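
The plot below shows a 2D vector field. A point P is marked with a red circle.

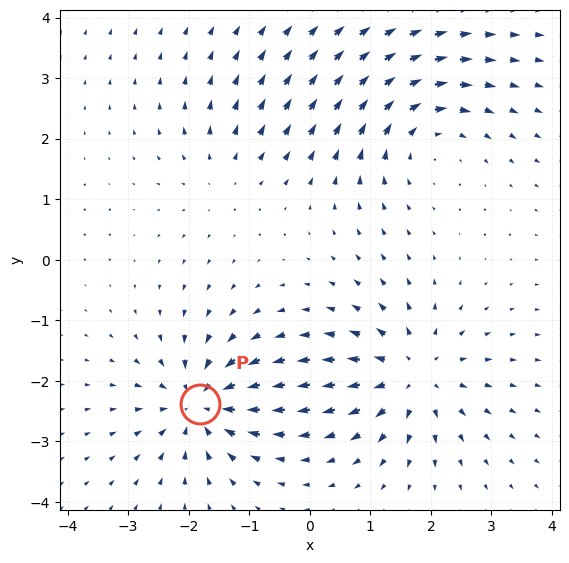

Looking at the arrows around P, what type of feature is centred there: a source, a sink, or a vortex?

sink

At P (-1.8, -2.4) the arrows converge inward. Divergence about -6, curl ≈0 — negative divergence with near-zero curl is a sink.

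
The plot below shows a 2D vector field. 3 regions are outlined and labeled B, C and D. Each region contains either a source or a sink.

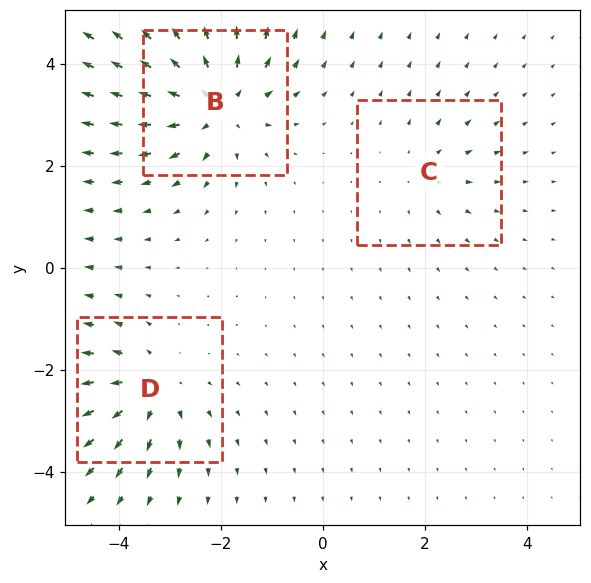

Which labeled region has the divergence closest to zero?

Divergence at each region's feature centre — B: about +5, C: about +2, D: about +3. Region C is closest to zero.

C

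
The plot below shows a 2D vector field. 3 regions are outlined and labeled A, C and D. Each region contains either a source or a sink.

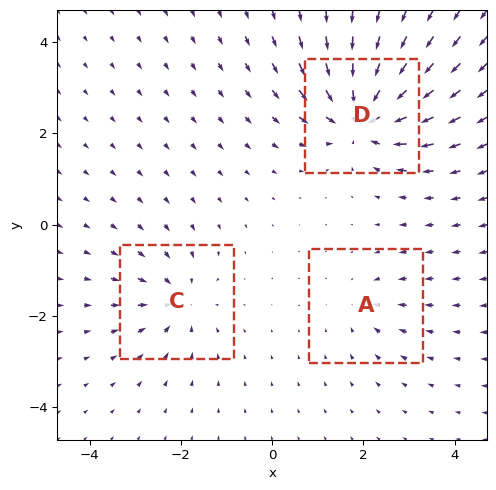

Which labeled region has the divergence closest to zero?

Divergence at each region's feature centre — A: about -2, C: about -4, D: about -6. Region A is closest to zero.

A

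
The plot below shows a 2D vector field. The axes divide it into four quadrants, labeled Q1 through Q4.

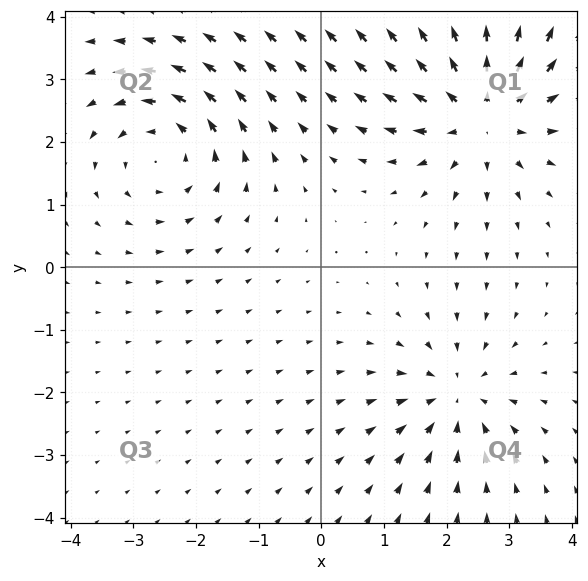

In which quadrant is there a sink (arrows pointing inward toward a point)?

The sink sits at approximately (2.2, -2.1), which lies in quadrant Q4. The divergence there is about -3, negative as expected for a sink.

Q4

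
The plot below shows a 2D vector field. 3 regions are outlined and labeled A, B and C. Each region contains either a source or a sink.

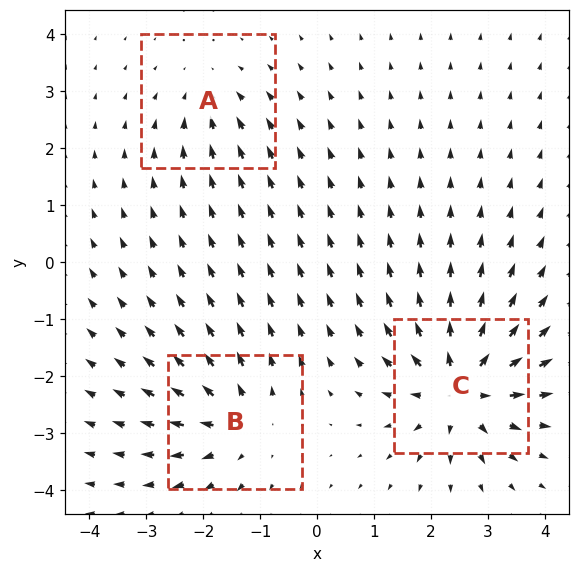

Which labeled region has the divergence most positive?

C

Divergence at each region's feature centre — A: about -2, B: about +4, C: about +6. Region C is most positive.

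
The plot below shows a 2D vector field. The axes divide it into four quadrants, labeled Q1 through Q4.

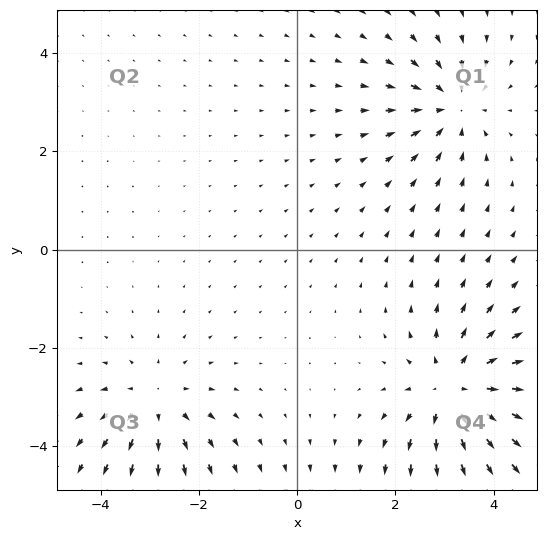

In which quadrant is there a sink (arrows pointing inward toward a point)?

Q1

The sink sits at approximately (3.2, 2.9), which lies in quadrant Q1. The divergence there is about -4, negative as expected for a sink.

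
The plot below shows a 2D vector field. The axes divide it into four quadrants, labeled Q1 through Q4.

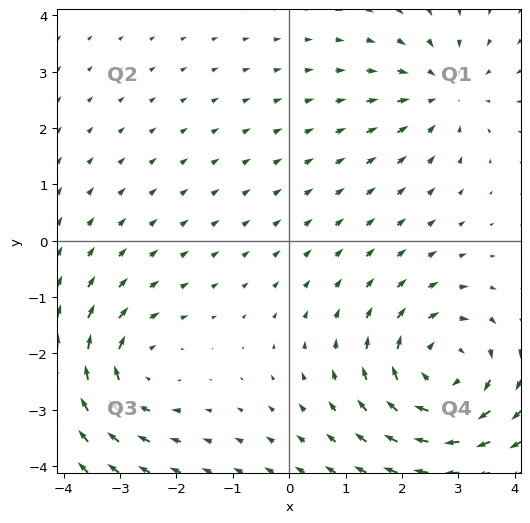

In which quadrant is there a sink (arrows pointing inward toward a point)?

Q1

The sink sits at approximately (2.7, 2.6), which lies in quadrant Q1. The divergence there is about -3, negative as expected for a sink.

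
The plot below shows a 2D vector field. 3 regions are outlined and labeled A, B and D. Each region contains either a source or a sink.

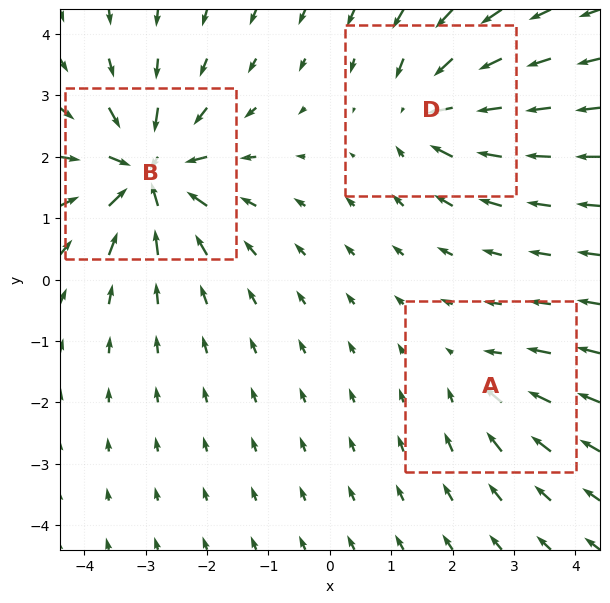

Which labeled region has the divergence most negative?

Divergence at each region's feature centre — A: about -2, B: about -6, D: about -4. Region B is most negative.

B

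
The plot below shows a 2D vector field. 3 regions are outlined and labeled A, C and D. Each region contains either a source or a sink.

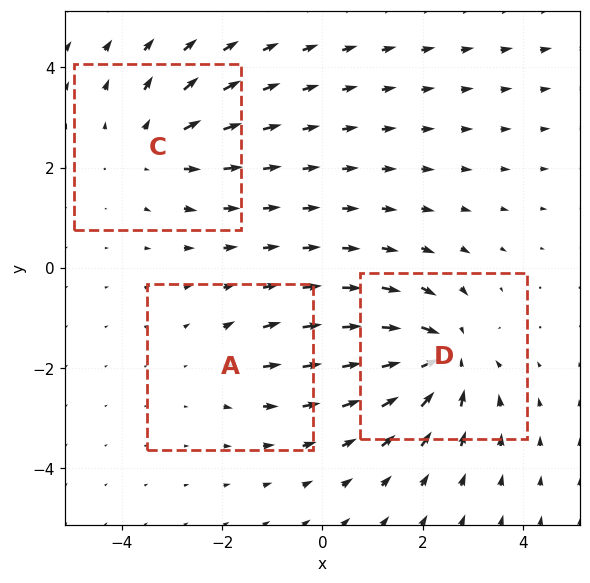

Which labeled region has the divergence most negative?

Divergence at each region's feature centre — A: about +2, C: about +3, D: about -5. Region D is most negative.

D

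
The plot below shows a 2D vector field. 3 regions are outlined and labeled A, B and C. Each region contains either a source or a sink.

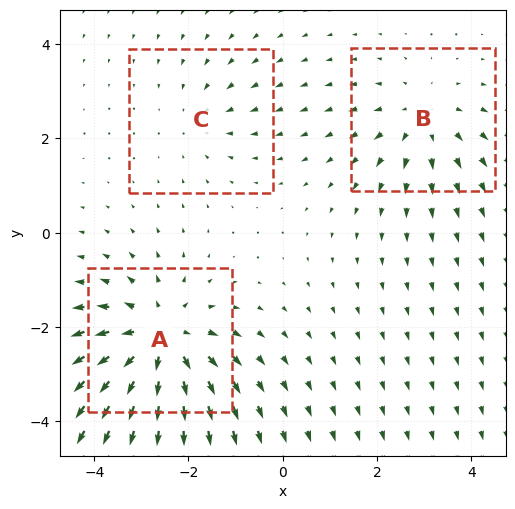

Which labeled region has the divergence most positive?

Divergence at each region's feature centre — A: about +4, B: about +3, C: about -2. Region A is most positive.

A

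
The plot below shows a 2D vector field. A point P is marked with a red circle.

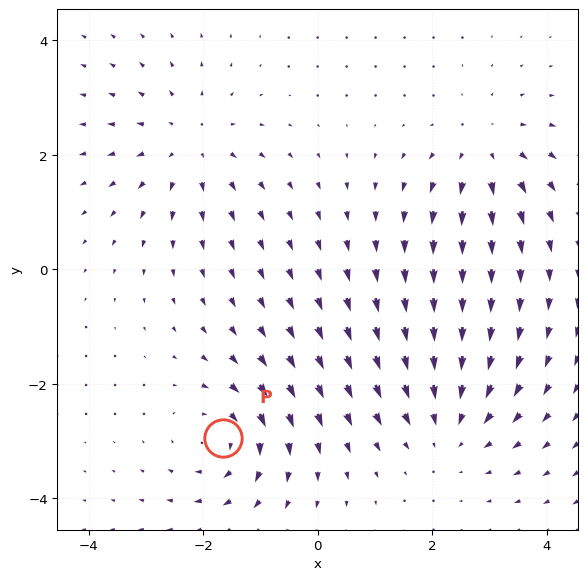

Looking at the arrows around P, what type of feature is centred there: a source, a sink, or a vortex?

At P (-1.7, -3.0) the arrows circulate clockwise. Divergence ≈0, curl about -4 — near-zero divergence with nonzero curl is a vortex.

vortex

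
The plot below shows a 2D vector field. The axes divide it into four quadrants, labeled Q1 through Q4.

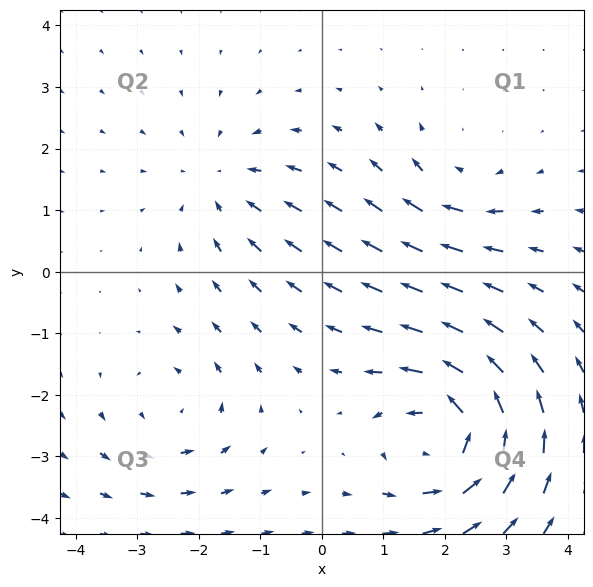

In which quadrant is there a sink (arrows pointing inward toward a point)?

The sink sits at approximately (-1.6, 1.4), which lies in quadrant Q2. The divergence there is about -3, negative as expected for a sink.

Q2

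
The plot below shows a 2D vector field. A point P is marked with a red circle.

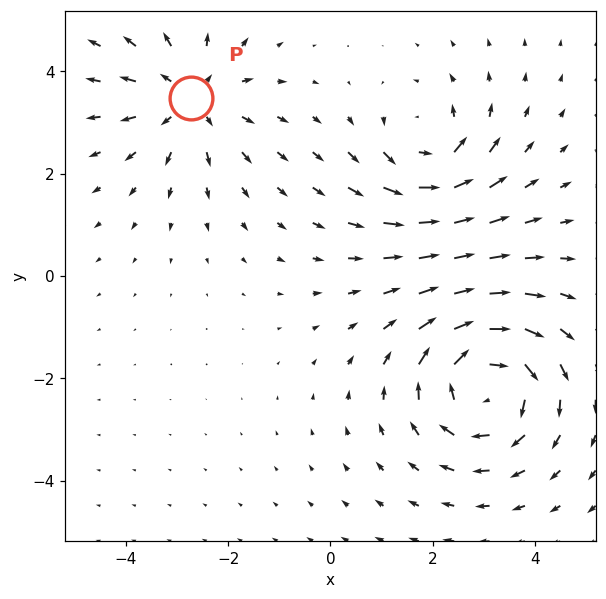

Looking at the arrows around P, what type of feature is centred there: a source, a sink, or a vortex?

source

At P (-2.7, 3.5) the arrows spread outward. Divergence about +3, curl ≈0 — positive divergence with near-zero curl is a source.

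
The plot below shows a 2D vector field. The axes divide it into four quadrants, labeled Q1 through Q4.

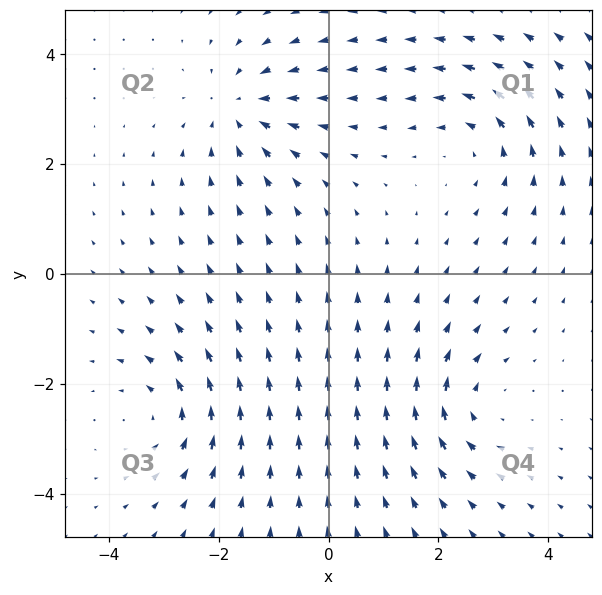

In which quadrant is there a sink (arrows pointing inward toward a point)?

The sink sits at approximately (-1.6, 3.0), which lies in quadrant Q2. The divergence there is about -4, negative as expected for a sink.

Q2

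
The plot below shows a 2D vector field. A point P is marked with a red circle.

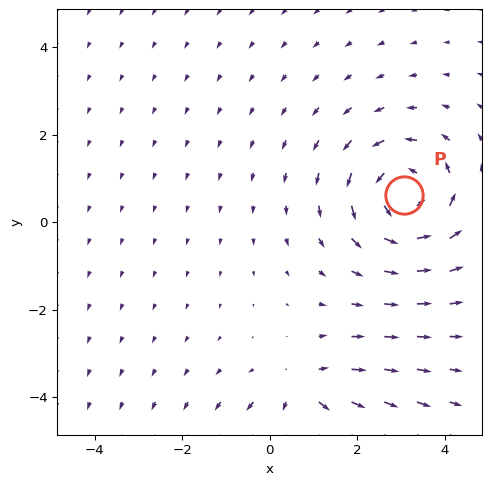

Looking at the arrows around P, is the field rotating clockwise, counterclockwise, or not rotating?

Near P at (3.1, 0.6) the arrows circulate counterclockwise. The curl (z-component) there is about +3; positive curl means counterclockwise rotation.

counterclockwise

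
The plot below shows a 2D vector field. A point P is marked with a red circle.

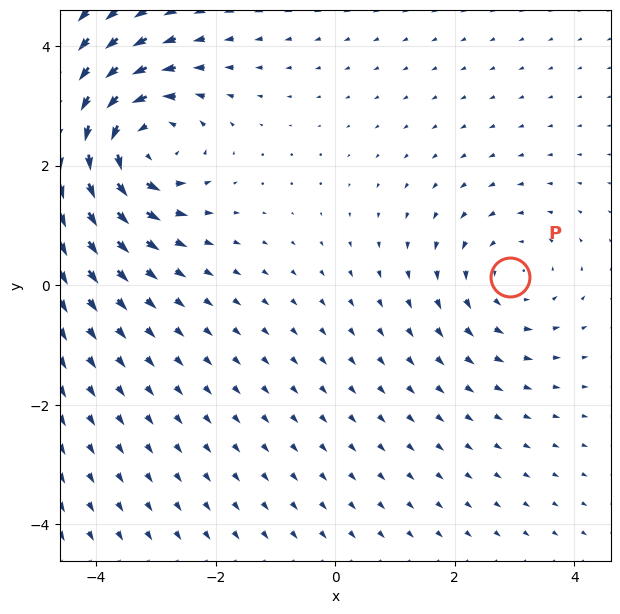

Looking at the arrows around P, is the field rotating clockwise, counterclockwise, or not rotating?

counterclockwise

Near P at (2.9, 0.1) the arrows circulate counterclockwise. The curl (z-component) there is about +2; positive curl means counterclockwise rotation.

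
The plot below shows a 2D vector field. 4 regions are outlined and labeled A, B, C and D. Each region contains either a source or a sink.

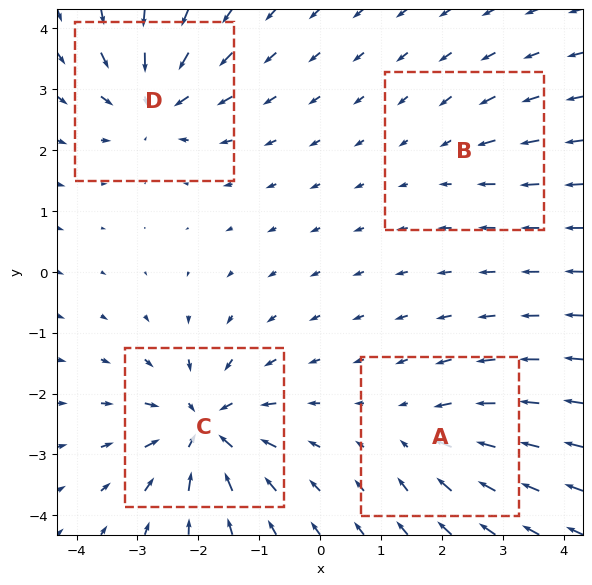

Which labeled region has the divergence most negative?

C

Divergence at each region's feature centre — A: about -4, B: about -3, C: about -8, D: about -6. Region C is most negative.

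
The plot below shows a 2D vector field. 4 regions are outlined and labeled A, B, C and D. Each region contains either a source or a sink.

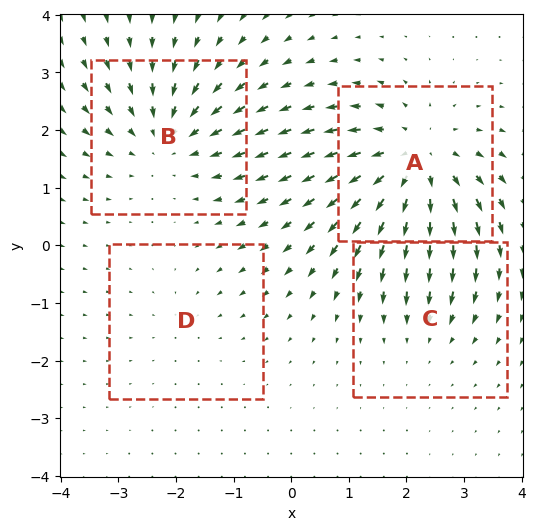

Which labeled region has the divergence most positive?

Divergence at each region's feature centre — A: about +6, B: about -5, C: about -3, D: about -2. Region A is most positive.

A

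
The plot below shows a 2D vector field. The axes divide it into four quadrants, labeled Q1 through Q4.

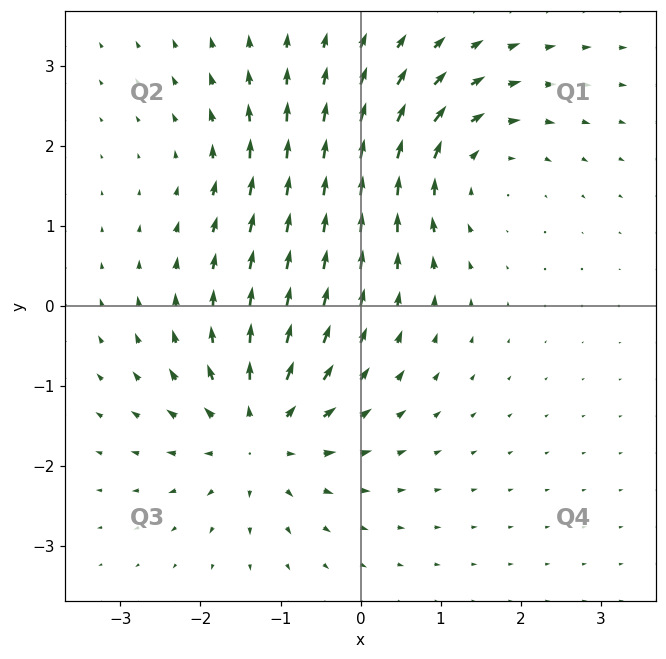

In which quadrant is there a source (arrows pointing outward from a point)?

The source sits at approximately (-1.3, -1.6), which lies in quadrant Q3. The divergence there is about +6, positive as expected for a source.

Q3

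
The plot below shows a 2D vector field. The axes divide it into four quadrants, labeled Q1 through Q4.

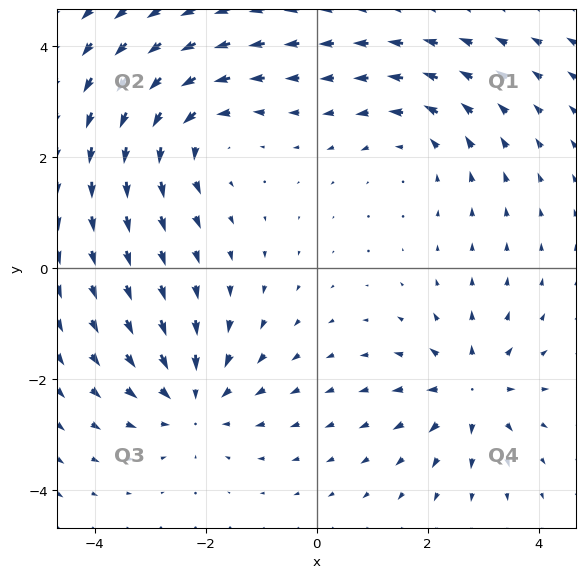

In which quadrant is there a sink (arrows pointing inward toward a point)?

Q3

The sink sits at approximately (-2.2, -2.4), which lies in quadrant Q3. The divergence there is about -5, negative as expected for a sink.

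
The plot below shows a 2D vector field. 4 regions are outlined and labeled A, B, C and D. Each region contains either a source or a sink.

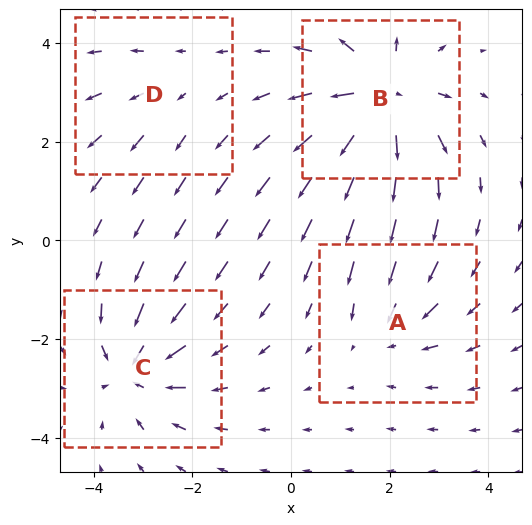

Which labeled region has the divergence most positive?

B

Divergence at each region's feature centre — A: about -3, B: about +7, C: about -5, D: about +2. Region B is most positive.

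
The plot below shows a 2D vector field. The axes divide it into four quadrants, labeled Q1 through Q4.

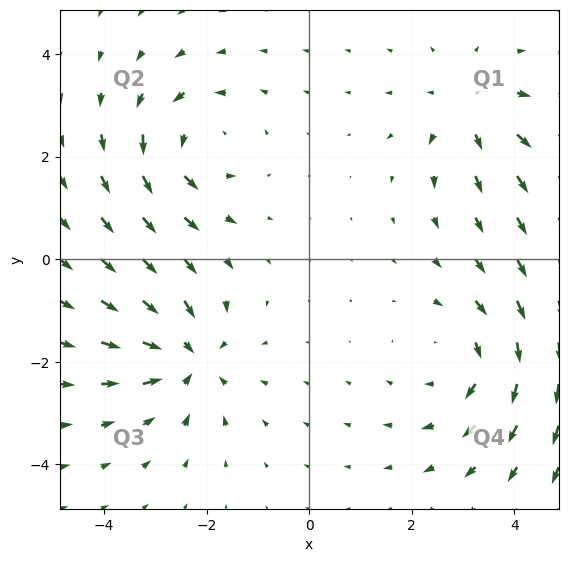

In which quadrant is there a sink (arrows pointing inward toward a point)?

The sink sits at approximately (-2.4, -1.9), which lies in quadrant Q3. The divergence there is about -5, negative as expected for a sink.

Q3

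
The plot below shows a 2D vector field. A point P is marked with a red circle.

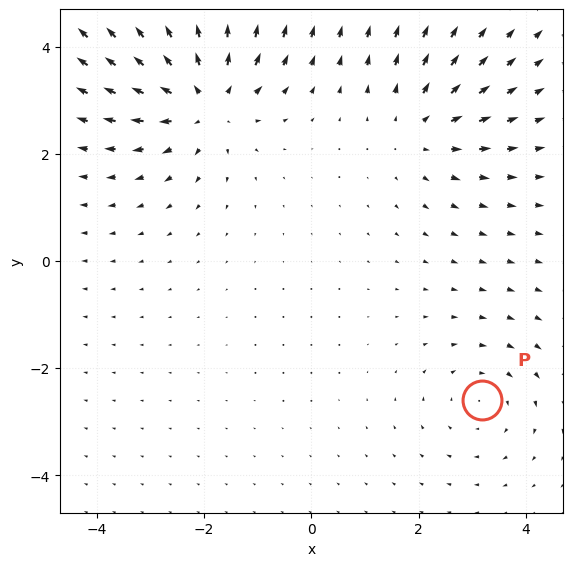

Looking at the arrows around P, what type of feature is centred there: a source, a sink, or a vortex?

vortex

At P (3.2, -2.6) the arrows circulate clockwise. Divergence ≈0, curl about -2 — near-zero divergence with nonzero curl is a vortex.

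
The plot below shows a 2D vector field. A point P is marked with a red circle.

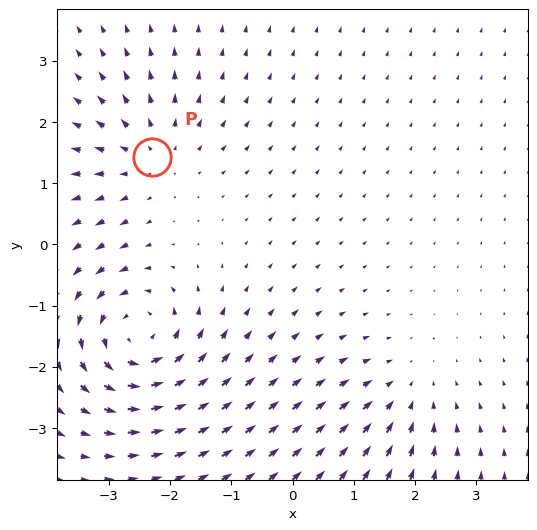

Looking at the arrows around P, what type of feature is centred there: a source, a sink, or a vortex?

At P (-2.3, 1.4) the arrows spread outward. Divergence about +3, curl ≈0 — positive divergence with near-zero curl is a source.

source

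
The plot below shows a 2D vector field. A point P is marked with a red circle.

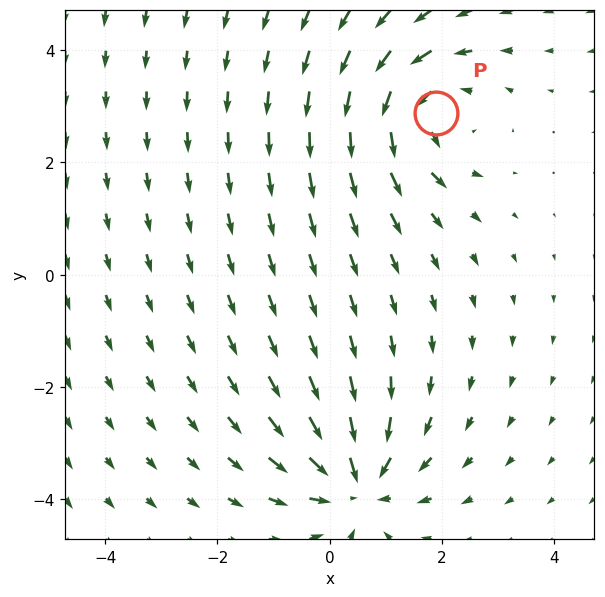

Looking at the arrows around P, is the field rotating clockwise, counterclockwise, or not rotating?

Near P at (1.9, 2.9) the arrows circulate counterclockwise. The curl (z-component) there is about +4; positive curl means counterclockwise rotation.

counterclockwise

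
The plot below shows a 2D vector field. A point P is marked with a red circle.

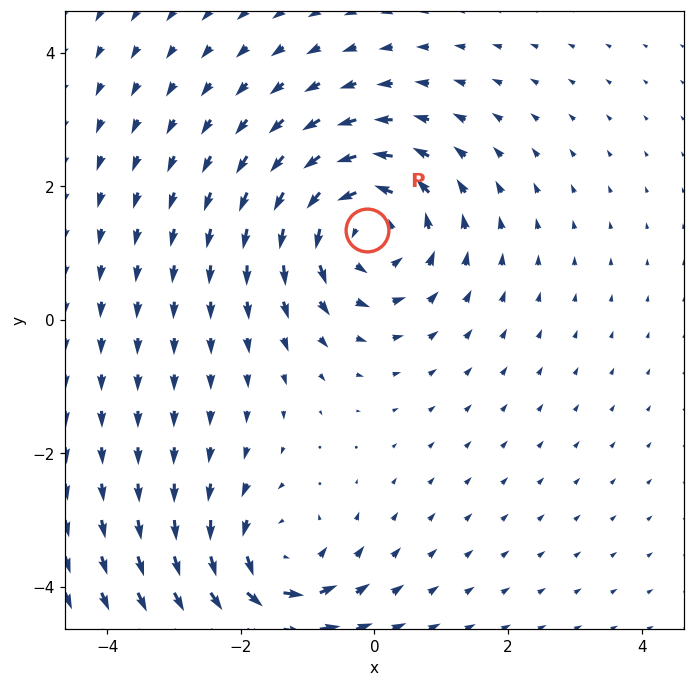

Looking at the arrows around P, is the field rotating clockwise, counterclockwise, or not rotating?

counterclockwise

Near P at (-0.1, 1.3) the arrows circulate counterclockwise. The curl (z-component) there is about +4; positive curl means counterclockwise rotation.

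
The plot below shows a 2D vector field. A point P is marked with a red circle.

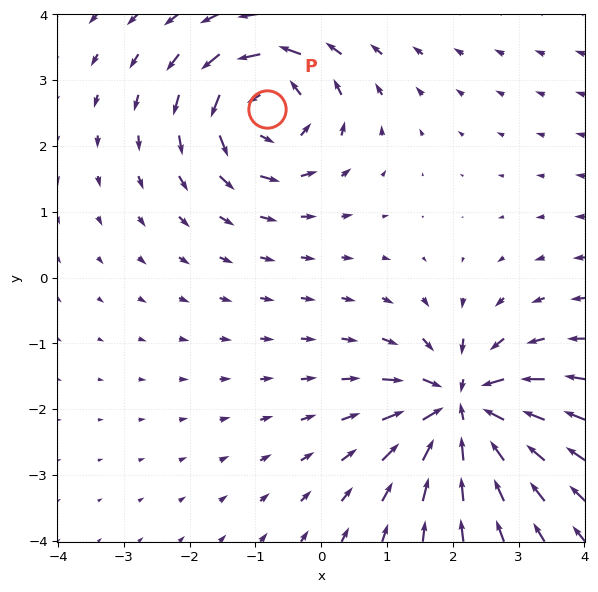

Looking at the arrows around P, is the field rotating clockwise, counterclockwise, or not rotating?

Near P at (-0.8, 2.6) the arrows circulate counterclockwise. The curl (z-component) there is about +5; positive curl means counterclockwise rotation.

counterclockwise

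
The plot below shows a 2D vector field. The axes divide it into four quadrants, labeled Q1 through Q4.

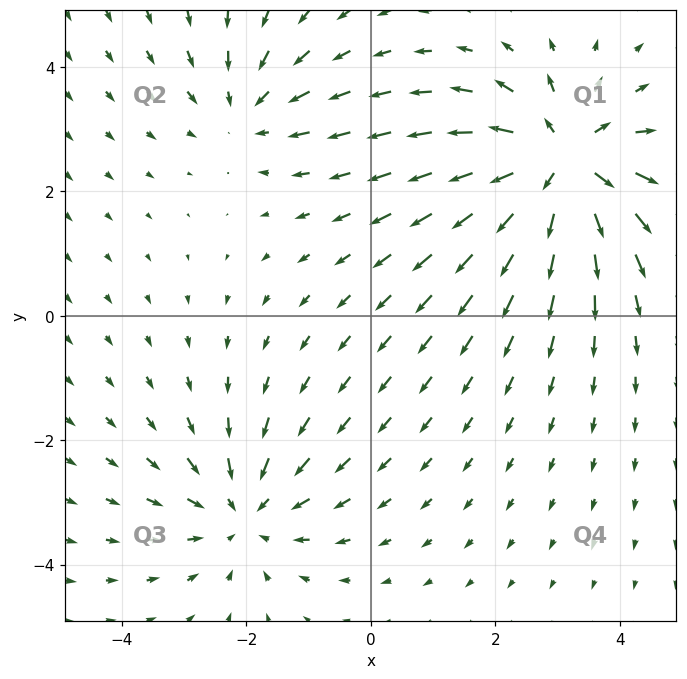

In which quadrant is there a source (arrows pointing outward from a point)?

The source sits at approximately (3.1, 2.5), which lies in quadrant Q1. The divergence there is about +6, positive as expected for a source.

Q1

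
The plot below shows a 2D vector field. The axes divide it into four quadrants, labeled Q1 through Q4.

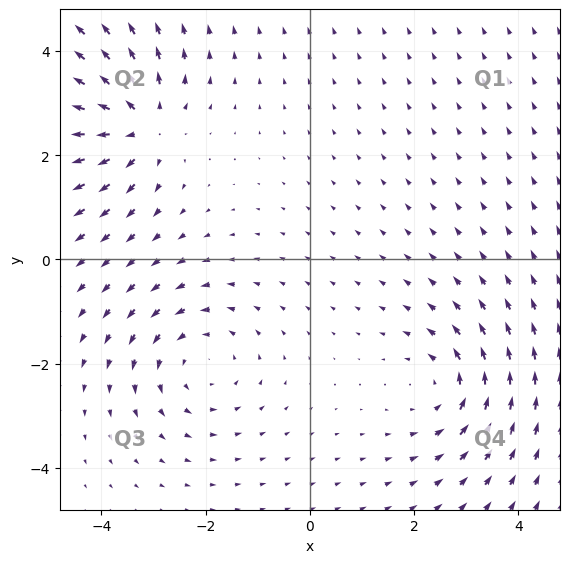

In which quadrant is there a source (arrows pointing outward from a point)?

The source sits at approximately (-3.3, 2.6), which lies in quadrant Q2. The divergence there is about +5, positive as expected for a source.

Q2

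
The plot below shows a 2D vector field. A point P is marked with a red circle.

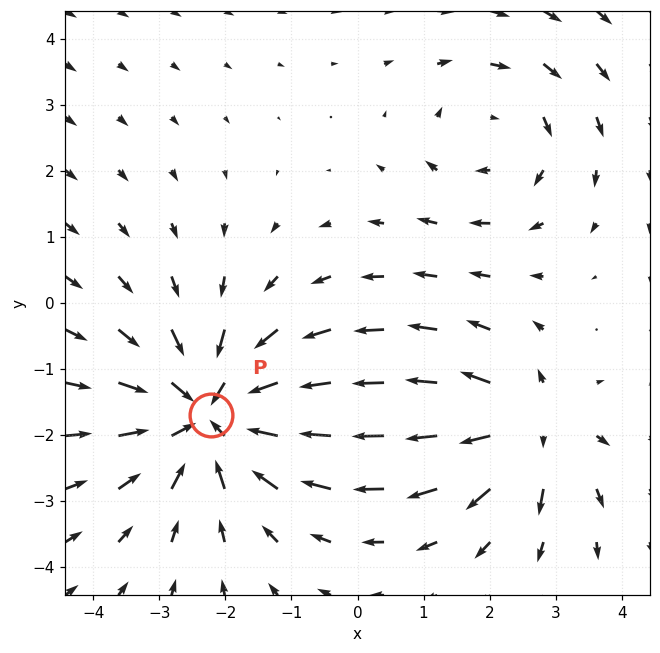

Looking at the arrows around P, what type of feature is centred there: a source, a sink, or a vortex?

At P (-2.2, -1.7) the arrows converge inward. Divergence about -4, curl ≈0 — negative divergence with near-zero curl is a sink.

sink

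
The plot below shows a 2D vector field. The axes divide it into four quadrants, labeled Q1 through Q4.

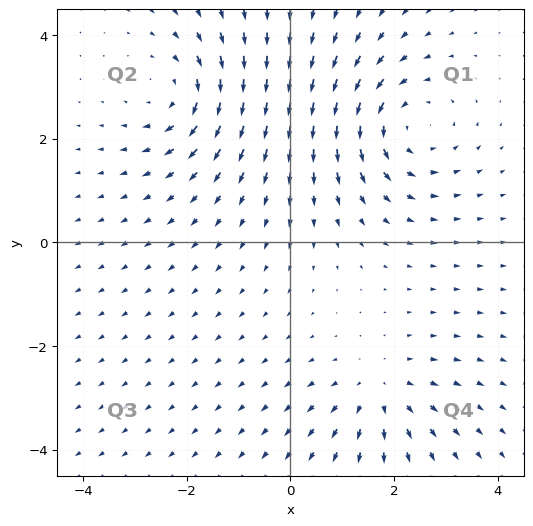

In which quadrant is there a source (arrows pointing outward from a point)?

The source sits at approximately (1.7, -2.9), which lies in quadrant Q4. The divergence there is about +3, positive as expected for a source.

Q4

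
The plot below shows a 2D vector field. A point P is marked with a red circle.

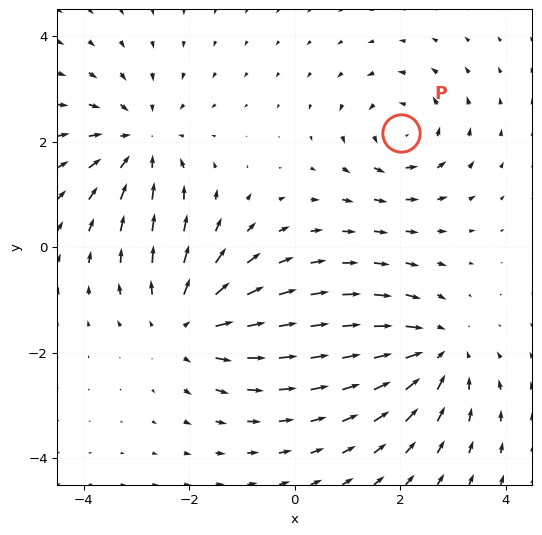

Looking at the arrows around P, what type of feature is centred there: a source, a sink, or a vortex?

At P (2.0, 2.2) the arrows circulate counterclockwise. Divergence ≈0, curl about +4 — near-zero divergence with nonzero curl is a vortex.

vortex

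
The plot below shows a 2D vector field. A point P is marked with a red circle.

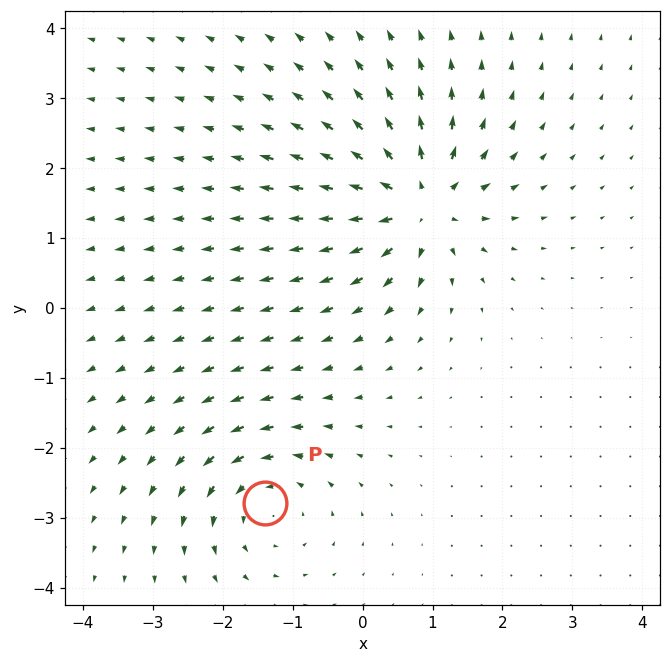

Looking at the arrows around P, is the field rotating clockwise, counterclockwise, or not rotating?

Near P at (-1.4, -2.8) the arrows circulate counterclockwise. The curl (z-component) there is about +4; positive curl means counterclockwise rotation.

counterclockwise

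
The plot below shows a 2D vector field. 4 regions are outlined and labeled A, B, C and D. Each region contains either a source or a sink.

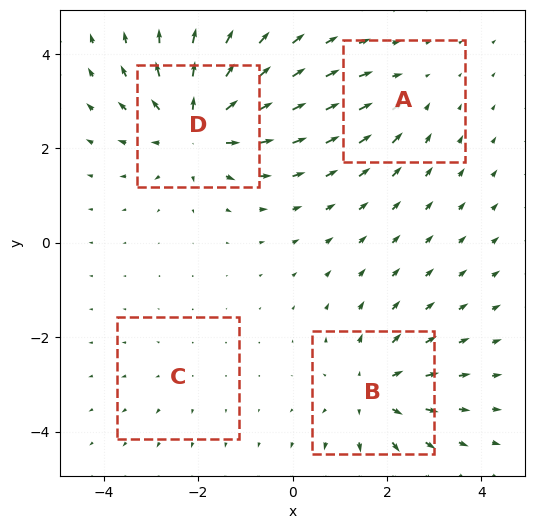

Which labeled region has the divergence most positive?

Divergence at each region's feature centre — A: about -3, B: about +5, C: about +2, D: about +7. Region D is most positive.

D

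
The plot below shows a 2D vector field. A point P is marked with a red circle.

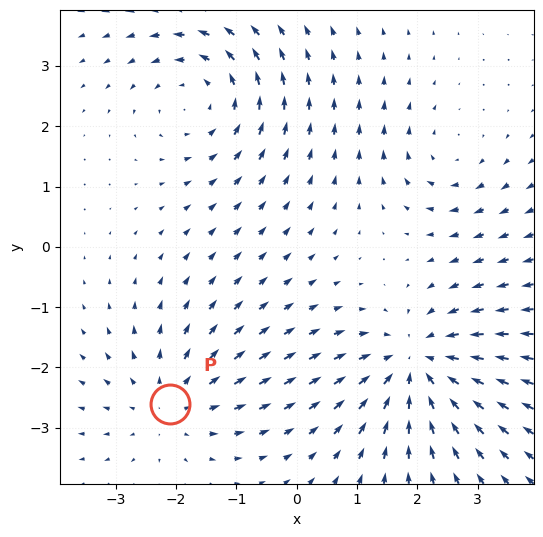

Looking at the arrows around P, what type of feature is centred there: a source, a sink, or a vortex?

At P (-2.1, -2.6) the arrows spread outward. Divergence about +3, curl ≈0 — positive divergence with near-zero curl is a source.

source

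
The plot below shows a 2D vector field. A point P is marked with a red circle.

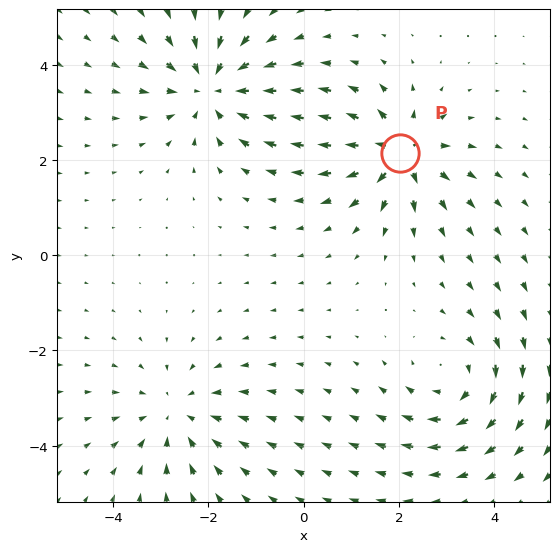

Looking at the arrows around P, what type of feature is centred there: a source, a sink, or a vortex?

source

At P (2.0, 2.2) the arrows spread outward. Divergence about +6, curl ≈0 — positive divergence with near-zero curl is a source.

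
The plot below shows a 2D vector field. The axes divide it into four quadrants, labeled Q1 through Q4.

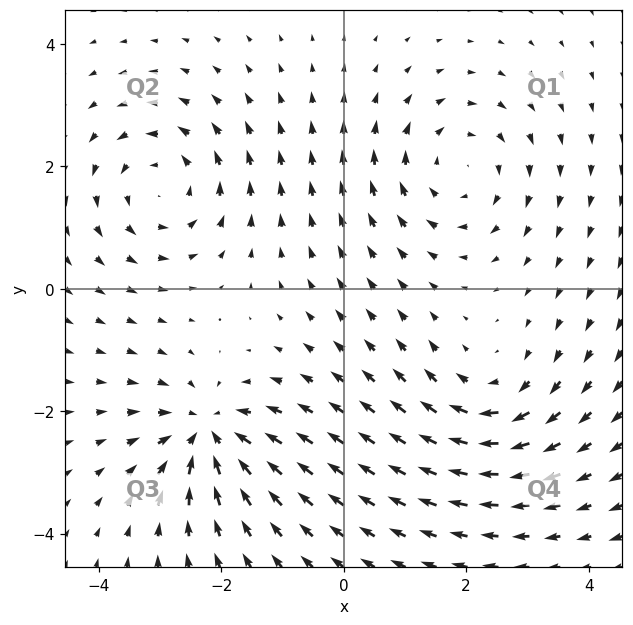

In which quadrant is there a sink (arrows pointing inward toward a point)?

The sink sits at approximately (-2.2, -2.4), which lies in quadrant Q3. The divergence there is about -6, negative as expected for a sink.

Q3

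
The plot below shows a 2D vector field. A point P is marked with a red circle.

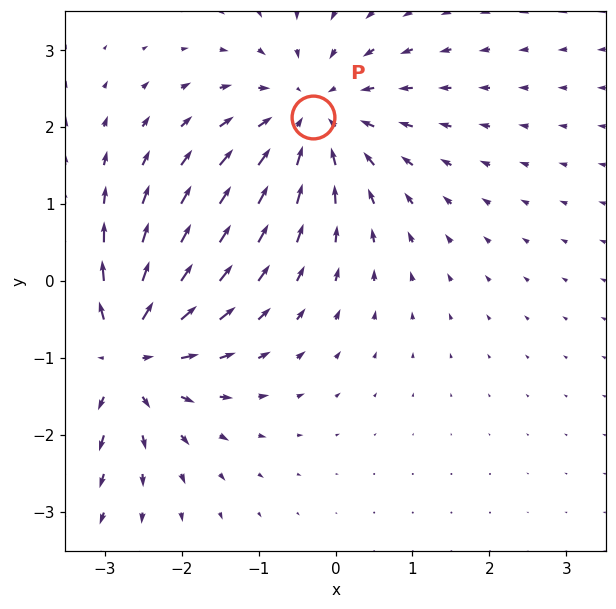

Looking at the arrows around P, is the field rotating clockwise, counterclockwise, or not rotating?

not rotating

Near P at (-0.3, 2.1) the arrows show no circulation. The curl there is ≈0.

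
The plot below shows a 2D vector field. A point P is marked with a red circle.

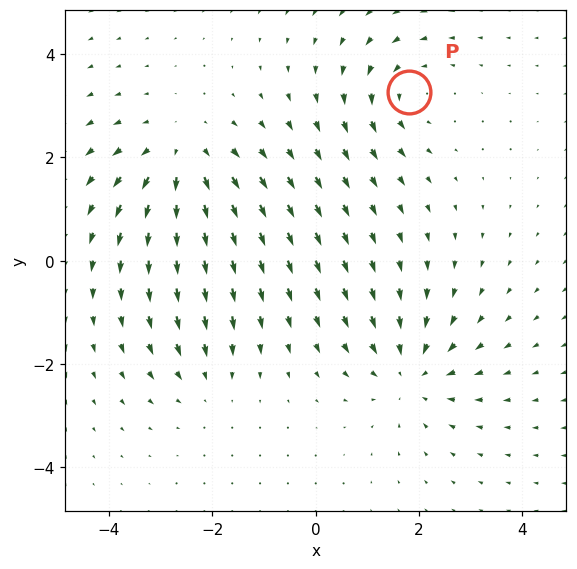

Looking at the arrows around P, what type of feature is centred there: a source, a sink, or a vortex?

At P (1.8, 3.3) the arrows circulate counterclockwise. Divergence ≈0, curl about +4 — near-zero divergence with nonzero curl is a vortex.

vortex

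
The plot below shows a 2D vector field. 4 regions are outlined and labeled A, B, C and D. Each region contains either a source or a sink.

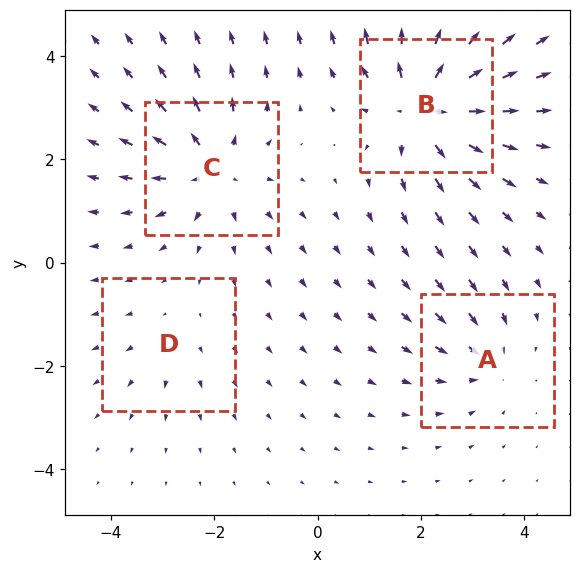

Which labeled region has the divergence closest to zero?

Divergence at each region's feature centre — A: about -4, B: about +7, C: about +5, D: about +2. Region D is closest to zero.

D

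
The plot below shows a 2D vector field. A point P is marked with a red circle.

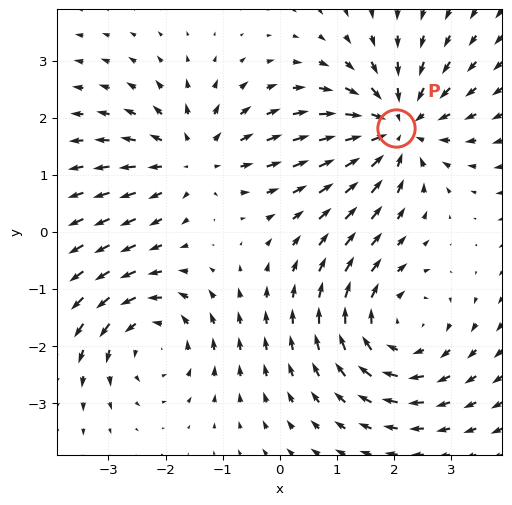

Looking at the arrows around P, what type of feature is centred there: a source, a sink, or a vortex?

At P (2.0, 1.8) the arrows converge inward. Divergence about -5, curl ≈0 — negative divergence with near-zero curl is a sink.

sink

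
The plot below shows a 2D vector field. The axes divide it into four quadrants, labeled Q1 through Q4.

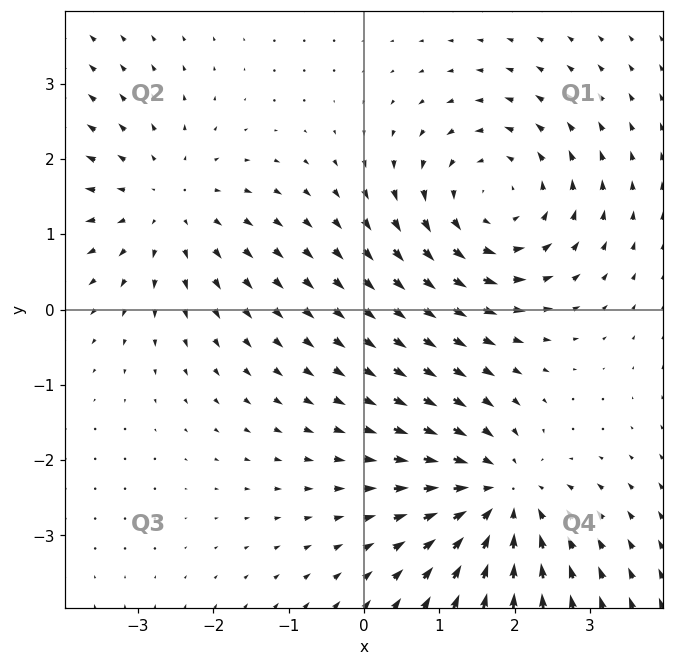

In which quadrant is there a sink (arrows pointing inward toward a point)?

The sink sits at approximately (1.8, -2.5), which lies in quadrant Q4. The divergence there is about -5, negative as expected for a sink.

Q4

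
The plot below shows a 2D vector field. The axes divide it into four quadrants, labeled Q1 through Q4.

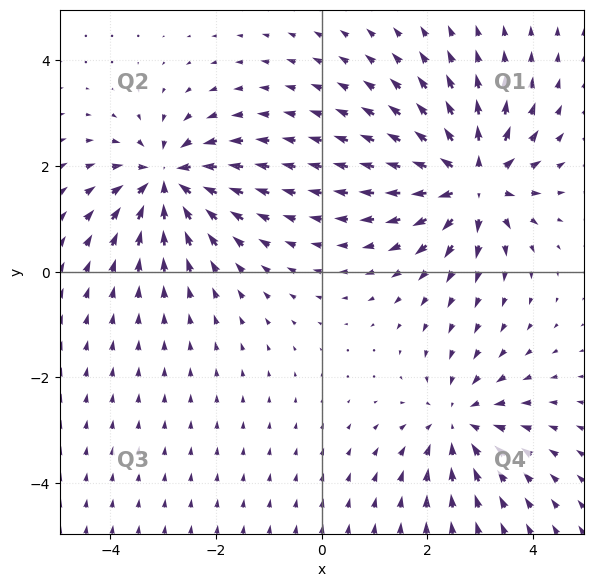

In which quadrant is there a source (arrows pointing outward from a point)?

Q1

The source sits at approximately (2.8, 1.7), which lies in quadrant Q1. The divergence there is about +5, positive as expected for a source.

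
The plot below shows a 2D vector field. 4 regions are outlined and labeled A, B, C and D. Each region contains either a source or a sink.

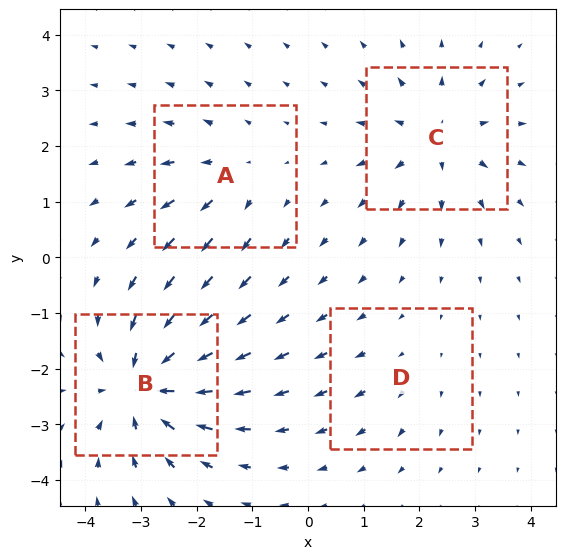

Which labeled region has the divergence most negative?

Divergence at each region's feature centre — A: about +4, B: about -8, C: about +5, D: about +2. Region B is most negative.

B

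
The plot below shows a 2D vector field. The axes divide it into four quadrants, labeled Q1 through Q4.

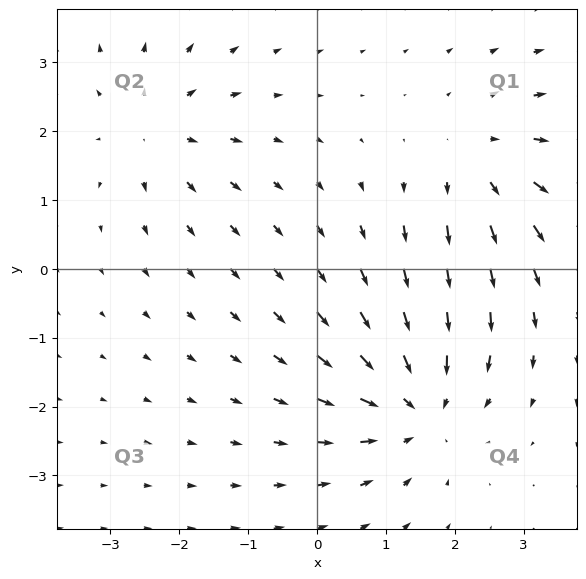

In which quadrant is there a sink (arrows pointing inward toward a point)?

Q4

The sink sits at approximately (1.5, -2.0), which lies in quadrant Q4. The divergence there is about -5, negative as expected for a sink.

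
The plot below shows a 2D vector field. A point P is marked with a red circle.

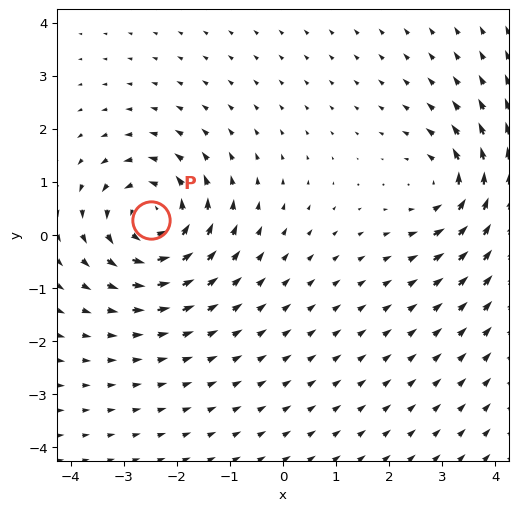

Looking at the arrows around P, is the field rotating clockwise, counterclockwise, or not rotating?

counterclockwise

Near P at (-2.5, 0.3) the arrows circulate counterclockwise. The curl (z-component) there is about +5; positive curl means counterclockwise rotation.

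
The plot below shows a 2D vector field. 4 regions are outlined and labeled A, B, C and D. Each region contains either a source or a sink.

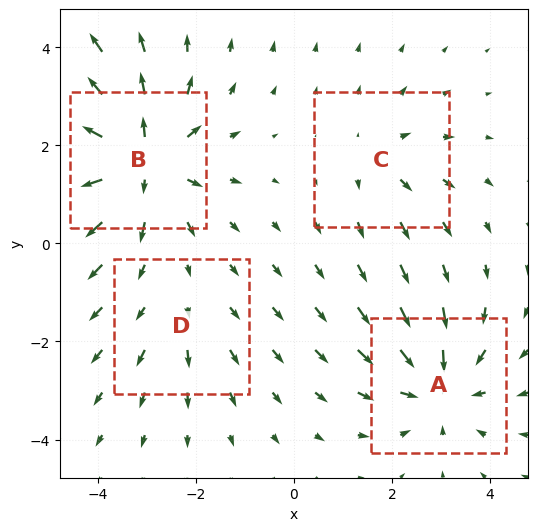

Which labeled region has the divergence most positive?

Divergence at each region's feature centre — A: about -5, B: about +7, C: about +3, D: about +2. Region B is most positive.

B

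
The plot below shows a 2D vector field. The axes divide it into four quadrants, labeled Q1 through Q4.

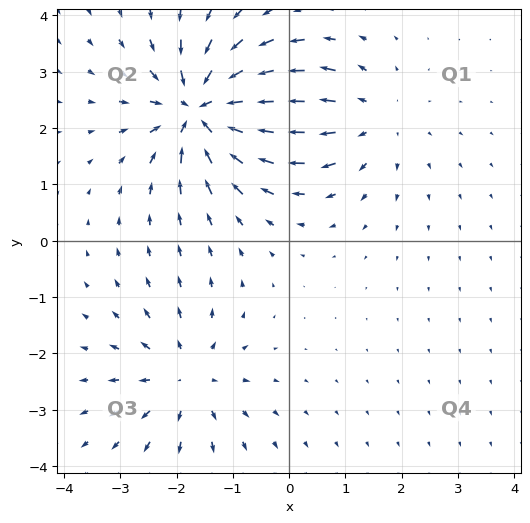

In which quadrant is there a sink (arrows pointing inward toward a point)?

The sink sits at approximately (-1.5, 2.3), which lies in quadrant Q2. The divergence there is about -6, negative as expected for a sink.

Q2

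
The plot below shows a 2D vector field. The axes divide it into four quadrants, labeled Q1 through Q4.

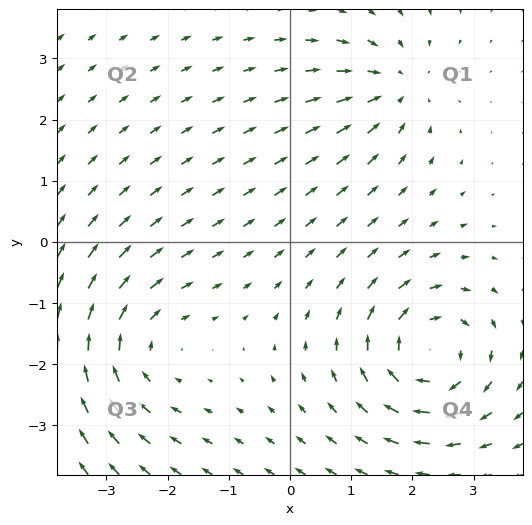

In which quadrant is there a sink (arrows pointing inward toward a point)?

The sink sits at approximately (1.7, 2.5), which lies in quadrant Q1. The divergence there is about -4, negative as expected for a sink.

Q1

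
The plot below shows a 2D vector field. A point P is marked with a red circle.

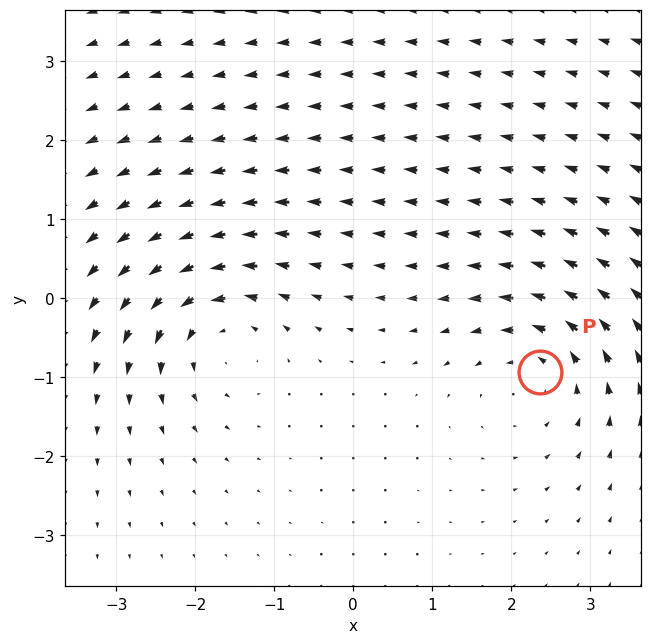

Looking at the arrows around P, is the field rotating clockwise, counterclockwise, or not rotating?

counterclockwise

Near P at (2.4, -0.9) the arrows circulate counterclockwise. The curl (z-component) there is about +4; positive curl means counterclockwise rotation.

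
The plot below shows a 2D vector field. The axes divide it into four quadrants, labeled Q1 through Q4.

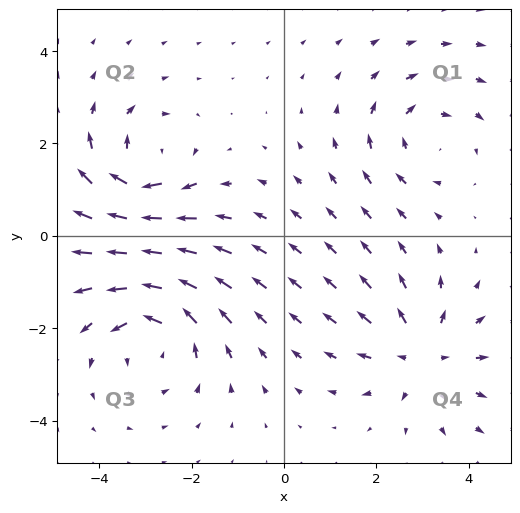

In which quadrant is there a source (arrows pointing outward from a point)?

Q4

The source sits at approximately (3.0, -2.6), which lies in quadrant Q4. The divergence there is about +4, positive as expected for a source.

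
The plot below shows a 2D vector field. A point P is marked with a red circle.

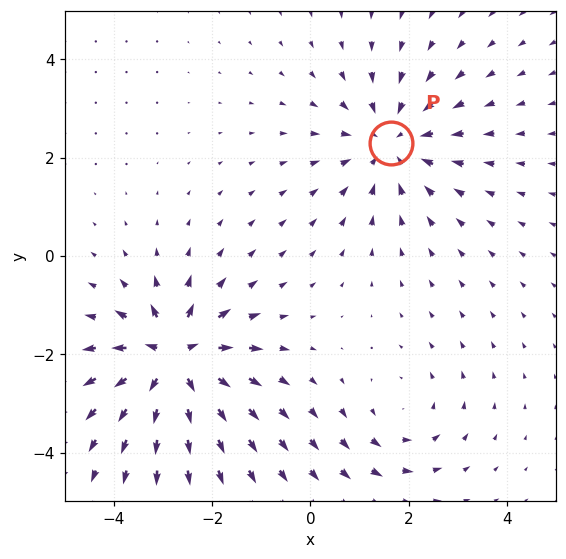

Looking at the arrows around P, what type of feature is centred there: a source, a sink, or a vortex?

At P (1.6, 2.3) the arrows converge inward. Divergence about -3, curl ≈0 — negative divergence with near-zero curl is a sink.

sink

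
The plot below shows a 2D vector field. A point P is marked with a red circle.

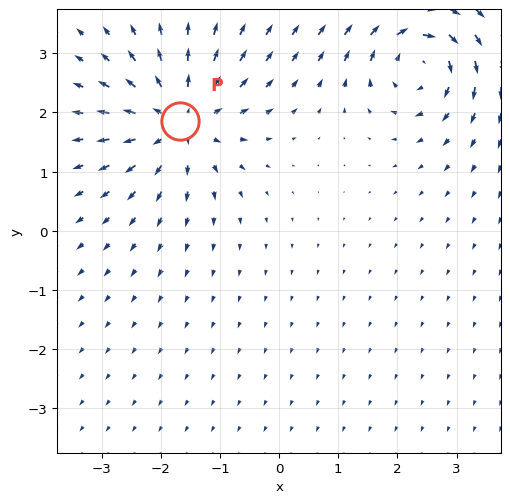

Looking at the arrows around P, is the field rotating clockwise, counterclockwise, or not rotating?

not rotating

Near P at (-1.7, 1.9) the arrows show no circulation. The curl there is ≈0.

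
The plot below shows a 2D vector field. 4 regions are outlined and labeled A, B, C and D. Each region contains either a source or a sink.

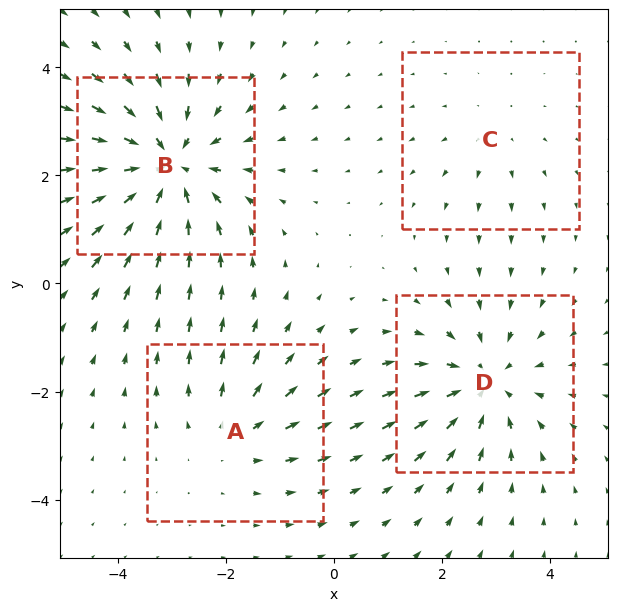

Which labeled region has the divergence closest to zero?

Divergence at each region's feature centre — A: about +3, B: about -6, C: about +2, D: about -4. Region C is closest to zero.

C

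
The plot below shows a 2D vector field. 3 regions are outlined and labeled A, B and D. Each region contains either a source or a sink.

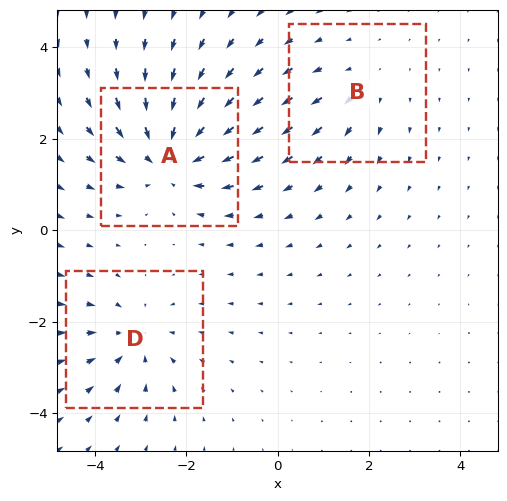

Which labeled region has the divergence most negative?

A

Divergence at each region's feature centre — A: about -4, B: about +2, D: about -3. Region A is most negative.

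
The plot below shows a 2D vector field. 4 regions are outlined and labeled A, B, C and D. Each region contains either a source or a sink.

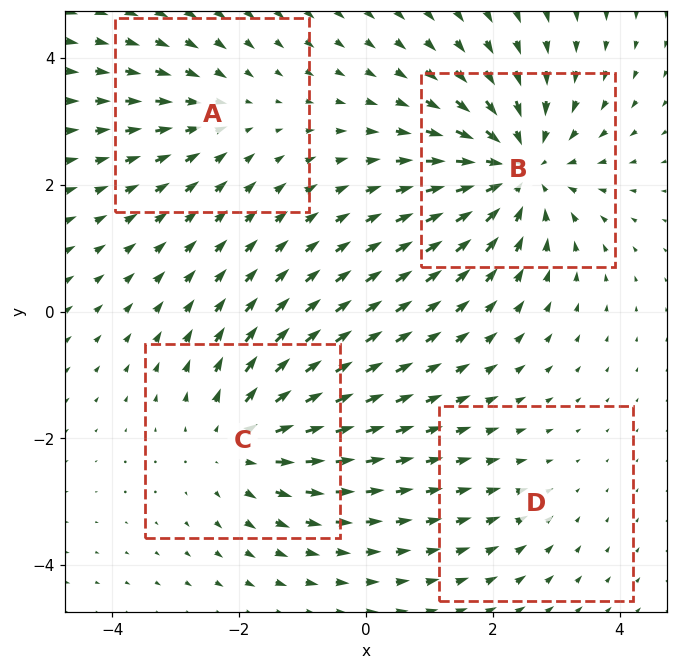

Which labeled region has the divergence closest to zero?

Divergence at each region's feature centre — A: about -3, B: about -6, C: about +5, D: about -2. Region D is closest to zero.

D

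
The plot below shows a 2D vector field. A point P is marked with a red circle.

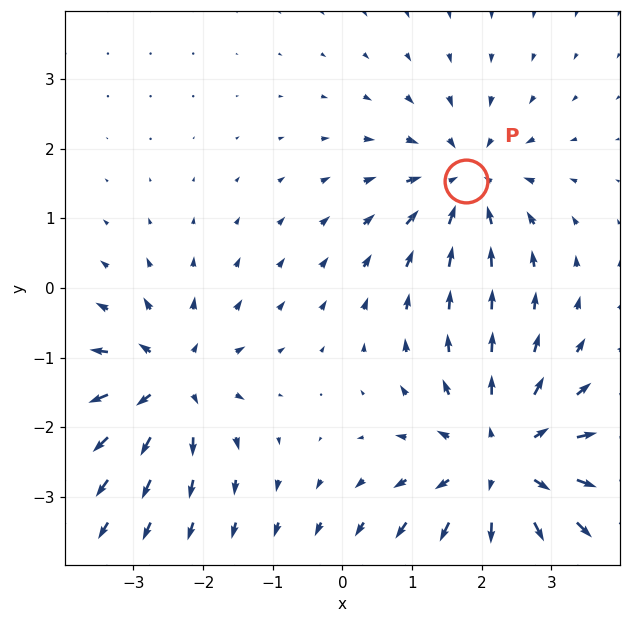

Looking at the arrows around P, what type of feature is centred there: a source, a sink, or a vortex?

sink

At P (1.8, 1.5) the arrows converge inward. Divergence about -3, curl ≈0 — negative divergence with near-zero curl is a sink.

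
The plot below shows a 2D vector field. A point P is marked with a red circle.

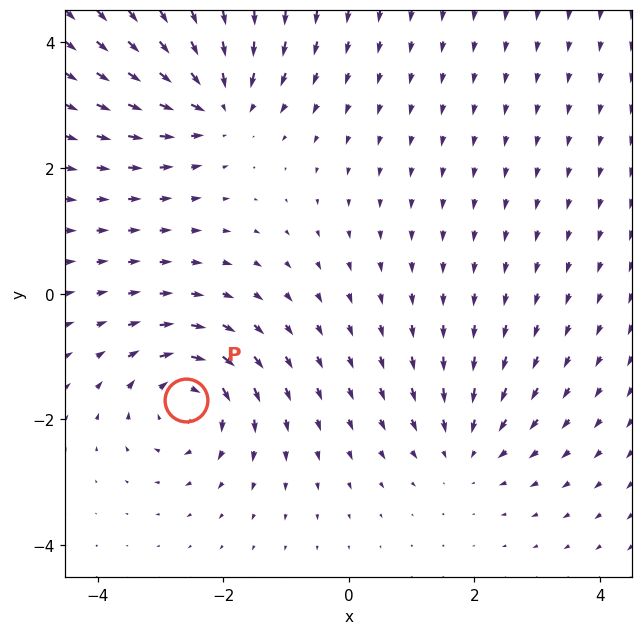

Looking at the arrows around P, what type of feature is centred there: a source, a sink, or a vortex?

vortex

At P (-2.6, -1.7) the arrows circulate clockwise. Divergence ≈0, curl about -5 — near-zero divergence with nonzero curl is a vortex.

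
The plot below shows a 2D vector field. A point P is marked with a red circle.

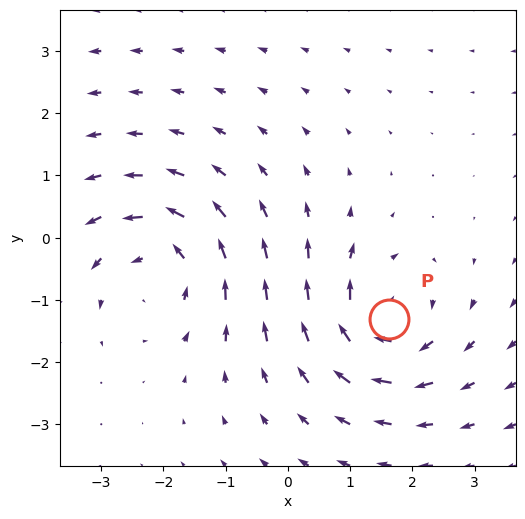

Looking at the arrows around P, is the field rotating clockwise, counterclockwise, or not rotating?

Near P at (1.6, -1.3) the arrows circulate clockwise. The curl (z-component) there is about -5; negative curl means clockwise rotation.

clockwise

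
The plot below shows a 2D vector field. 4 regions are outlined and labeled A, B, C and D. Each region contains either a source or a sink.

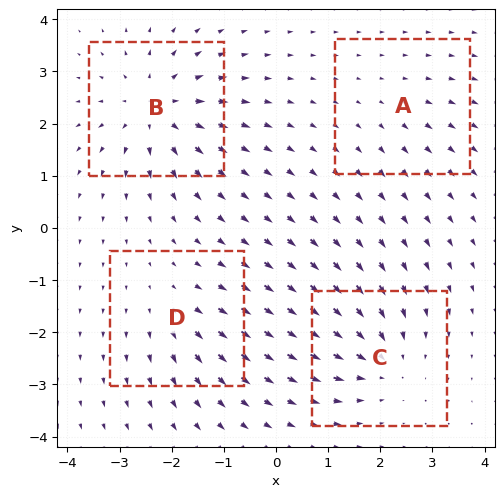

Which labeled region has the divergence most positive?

B

Divergence at each region's feature centre — A: about +2, B: about +7, C: about -5, D: about +3. Region B is most positive.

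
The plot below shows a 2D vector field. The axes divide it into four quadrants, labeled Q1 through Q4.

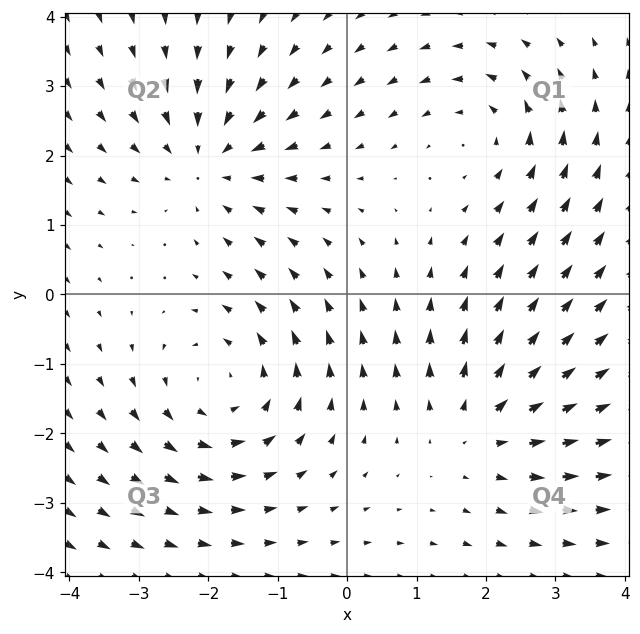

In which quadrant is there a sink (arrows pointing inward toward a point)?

Q2

The sink sits at approximately (-2.0, 1.9), which lies in quadrant Q2. The divergence there is about -4, negative as expected for a sink.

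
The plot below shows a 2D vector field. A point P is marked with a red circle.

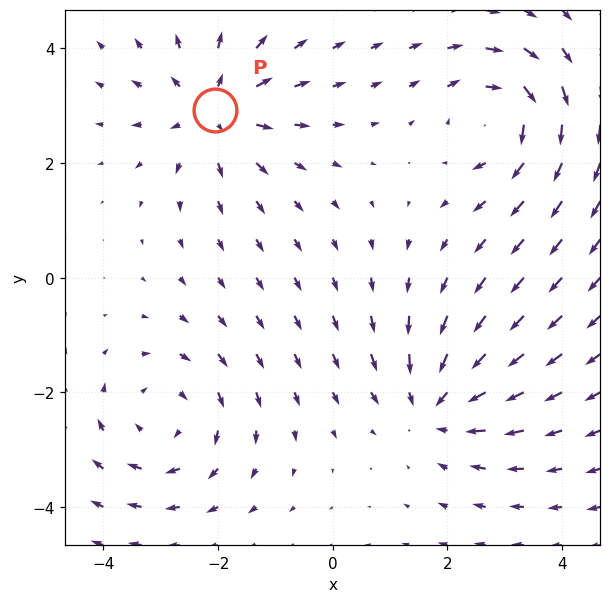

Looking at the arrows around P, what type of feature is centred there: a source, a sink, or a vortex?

source

At P (-2.1, 2.9) the arrows spread outward. Divergence about +5, curl ≈0 — positive divergence with near-zero curl is a source.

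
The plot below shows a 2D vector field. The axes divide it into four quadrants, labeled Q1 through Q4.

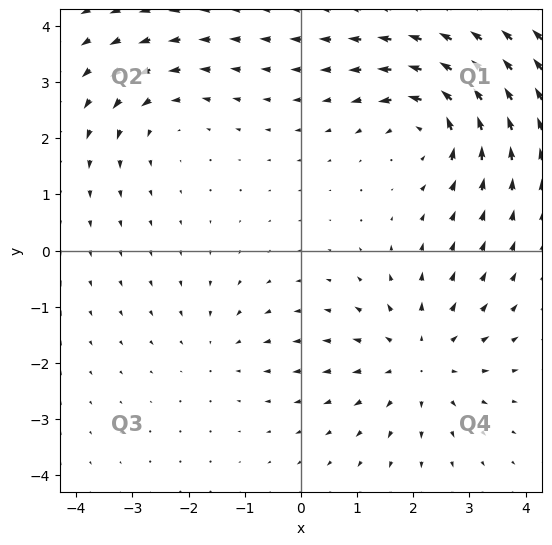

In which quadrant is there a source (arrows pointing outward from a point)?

Q4

The source sits at approximately (2.1, -2.0), which lies in quadrant Q4. The divergence there is about +4, positive as expected for a source.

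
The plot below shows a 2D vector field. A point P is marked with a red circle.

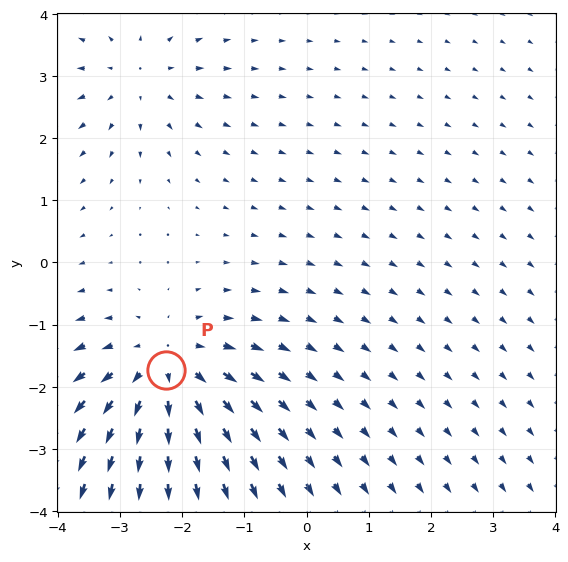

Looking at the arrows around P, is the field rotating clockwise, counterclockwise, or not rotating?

not rotating

Near P at (-2.3, -1.7) the arrows show no circulation. The curl there is ≈0.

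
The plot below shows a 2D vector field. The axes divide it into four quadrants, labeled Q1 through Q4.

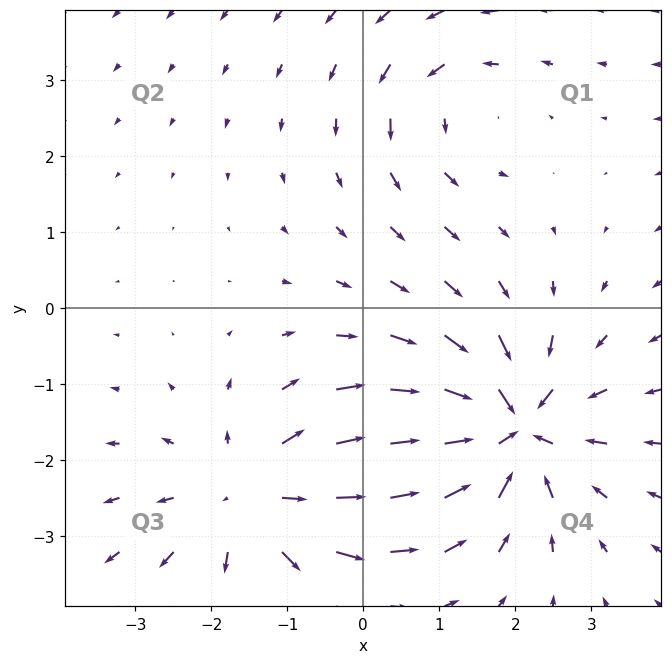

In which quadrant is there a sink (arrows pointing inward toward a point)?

Q4

The sink sits at approximately (1.9, -1.6), which lies in quadrant Q4. The divergence there is about -7, negative as expected for a sink.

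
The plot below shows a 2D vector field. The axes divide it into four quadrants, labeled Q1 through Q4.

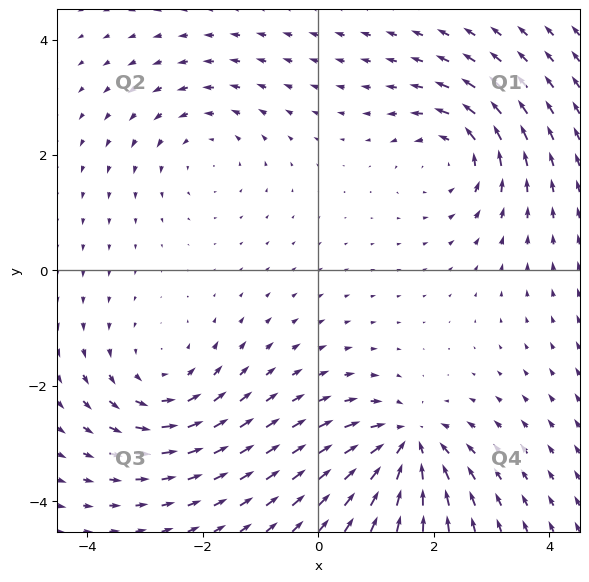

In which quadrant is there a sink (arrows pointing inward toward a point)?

The sink sits at approximately (1.5, -3.0), which lies in quadrant Q4. The divergence there is about -6, negative as expected for a sink.

Q4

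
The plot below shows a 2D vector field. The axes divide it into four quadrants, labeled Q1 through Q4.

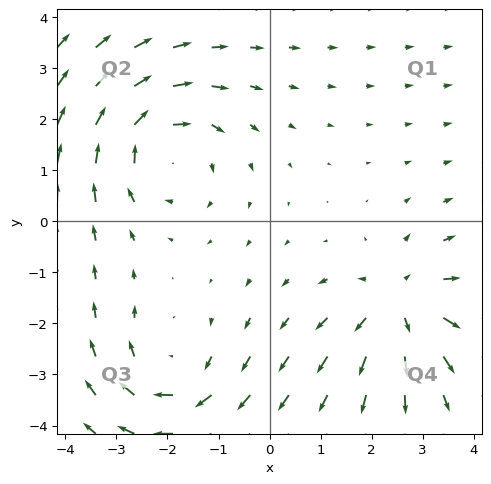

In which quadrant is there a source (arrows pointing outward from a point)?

The source sits at approximately (2.5, -1.6), which lies in quadrant Q4. The divergence there is about +4, positive as expected for a source.

Q4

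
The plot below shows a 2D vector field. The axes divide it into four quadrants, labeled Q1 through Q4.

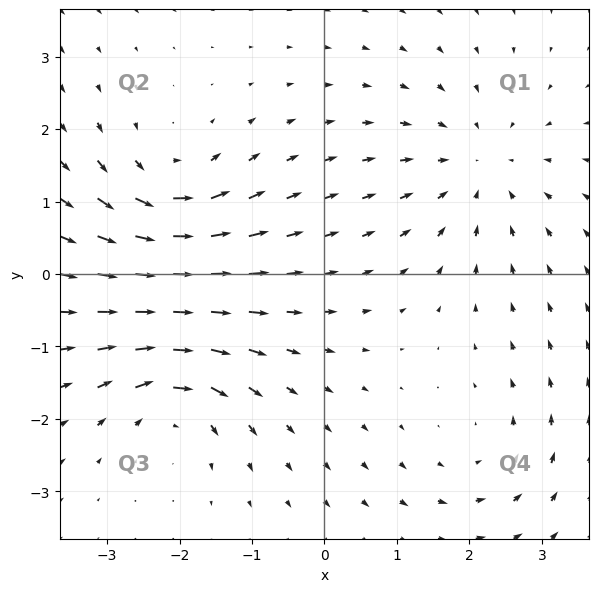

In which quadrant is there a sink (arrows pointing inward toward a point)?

The sink sits at approximately (2.1, 1.5), which lies in quadrant Q1. The divergence there is about -3, negative as expected for a sink.

Q1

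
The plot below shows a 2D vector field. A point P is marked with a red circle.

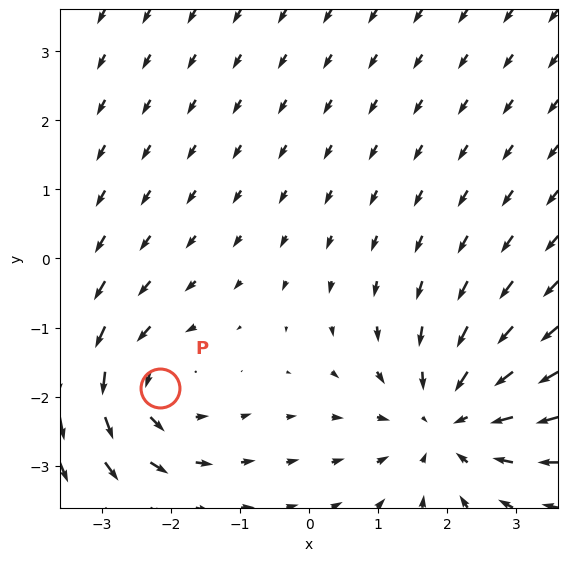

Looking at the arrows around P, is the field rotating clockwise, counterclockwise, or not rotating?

Near P at (-2.2, -1.9) the arrows circulate counterclockwise. The curl (z-component) there is about +3; positive curl means counterclockwise rotation.

counterclockwise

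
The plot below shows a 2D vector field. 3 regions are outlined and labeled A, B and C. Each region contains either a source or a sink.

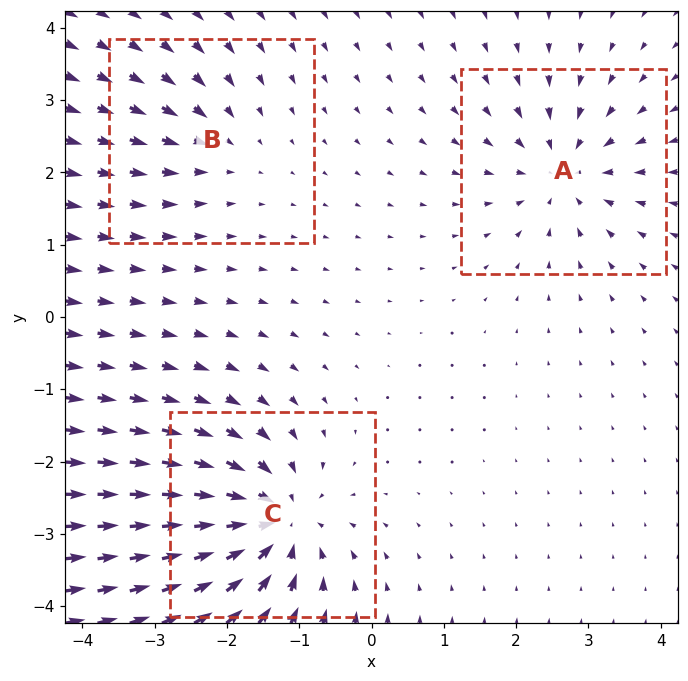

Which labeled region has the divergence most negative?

C

Divergence at each region's feature centre — A: about -4, B: about -2, C: about -5. Region C is most negative.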